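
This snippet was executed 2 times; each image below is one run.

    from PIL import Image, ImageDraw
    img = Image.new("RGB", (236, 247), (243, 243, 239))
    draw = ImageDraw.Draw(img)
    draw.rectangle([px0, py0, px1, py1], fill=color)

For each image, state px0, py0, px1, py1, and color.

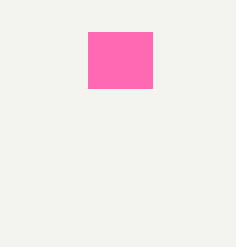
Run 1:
px0 = 88, py0 = 32, px1 = 152, py1 = 88, color = 'hotpink'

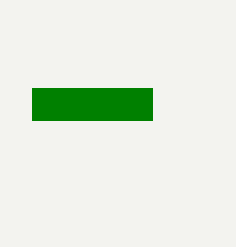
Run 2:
px0 = 32
py0 = 88
px1 = 152
py1 = 120
color = 'green'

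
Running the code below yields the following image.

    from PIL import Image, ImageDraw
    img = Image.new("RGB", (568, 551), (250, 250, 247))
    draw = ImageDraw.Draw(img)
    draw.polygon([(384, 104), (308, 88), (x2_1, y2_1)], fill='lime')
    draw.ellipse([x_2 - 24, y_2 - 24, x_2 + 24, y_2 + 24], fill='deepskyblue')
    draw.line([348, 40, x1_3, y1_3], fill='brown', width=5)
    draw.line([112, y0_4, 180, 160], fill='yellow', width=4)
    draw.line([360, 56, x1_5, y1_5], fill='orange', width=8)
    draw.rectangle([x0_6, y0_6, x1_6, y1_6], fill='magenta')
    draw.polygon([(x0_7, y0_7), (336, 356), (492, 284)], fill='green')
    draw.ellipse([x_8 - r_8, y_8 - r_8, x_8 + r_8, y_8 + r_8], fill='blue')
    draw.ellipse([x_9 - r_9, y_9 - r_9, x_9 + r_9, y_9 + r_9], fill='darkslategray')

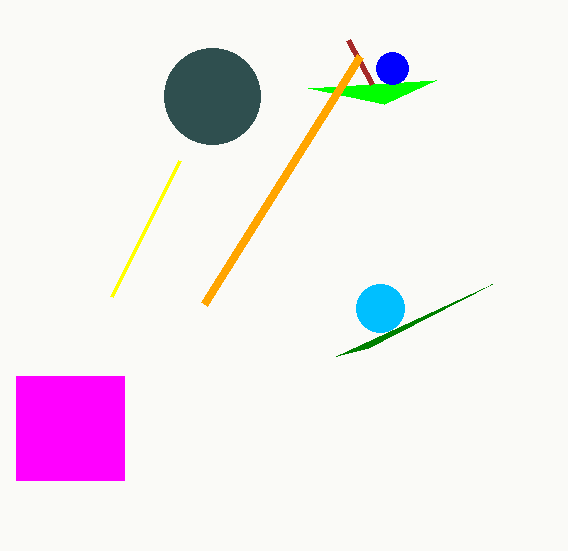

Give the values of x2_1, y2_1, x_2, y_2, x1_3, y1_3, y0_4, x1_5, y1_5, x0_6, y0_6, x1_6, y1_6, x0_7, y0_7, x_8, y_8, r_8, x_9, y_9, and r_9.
x2_1 = 436; y2_1 = 80; x_2 = 380; y_2 = 308; x1_3 = 372; y1_3 = 84; y0_4 = 296; x1_5 = 204; y1_5 = 304; x0_6 = 16; y0_6 = 376; x1_6 = 124; y1_6 = 480; x0_7 = 368; y0_7 = 348; x_8 = 392; y_8 = 68; r_8 = 16; x_9 = 212; y_9 = 96; r_9 = 48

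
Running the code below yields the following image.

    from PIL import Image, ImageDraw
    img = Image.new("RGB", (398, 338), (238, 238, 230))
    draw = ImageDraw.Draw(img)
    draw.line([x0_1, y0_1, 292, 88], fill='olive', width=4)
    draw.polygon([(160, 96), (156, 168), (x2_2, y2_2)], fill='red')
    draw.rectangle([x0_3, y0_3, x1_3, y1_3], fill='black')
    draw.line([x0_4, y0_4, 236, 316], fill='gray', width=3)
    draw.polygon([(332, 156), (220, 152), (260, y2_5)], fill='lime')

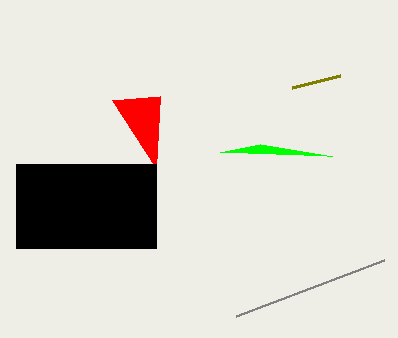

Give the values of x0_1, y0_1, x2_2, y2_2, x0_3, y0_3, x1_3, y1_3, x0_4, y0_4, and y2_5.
x0_1 = 340, y0_1 = 76, x2_2 = 112, y2_2 = 100, x0_3 = 16, y0_3 = 164, x1_3 = 156, y1_3 = 248, x0_4 = 384, y0_4 = 260, y2_5 = 144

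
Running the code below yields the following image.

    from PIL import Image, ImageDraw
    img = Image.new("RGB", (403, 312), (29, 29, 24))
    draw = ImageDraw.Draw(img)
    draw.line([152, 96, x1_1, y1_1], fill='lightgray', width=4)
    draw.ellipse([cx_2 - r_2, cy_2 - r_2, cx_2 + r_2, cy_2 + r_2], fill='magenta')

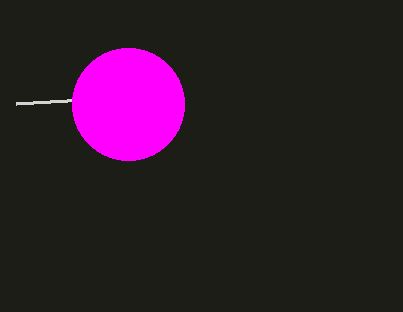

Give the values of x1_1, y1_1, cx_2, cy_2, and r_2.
x1_1 = 16; y1_1 = 104; cx_2 = 128; cy_2 = 104; r_2 = 56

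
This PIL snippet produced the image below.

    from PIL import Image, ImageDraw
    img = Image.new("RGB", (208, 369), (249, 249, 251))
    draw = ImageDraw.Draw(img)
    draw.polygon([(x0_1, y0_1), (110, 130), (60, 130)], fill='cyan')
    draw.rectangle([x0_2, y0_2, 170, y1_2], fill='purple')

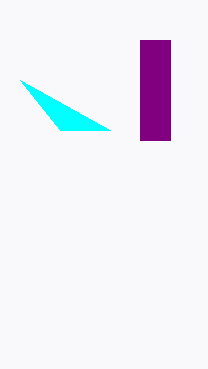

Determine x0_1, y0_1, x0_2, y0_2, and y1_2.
x0_1 = 20, y0_1 = 80, x0_2 = 140, y0_2 = 40, y1_2 = 140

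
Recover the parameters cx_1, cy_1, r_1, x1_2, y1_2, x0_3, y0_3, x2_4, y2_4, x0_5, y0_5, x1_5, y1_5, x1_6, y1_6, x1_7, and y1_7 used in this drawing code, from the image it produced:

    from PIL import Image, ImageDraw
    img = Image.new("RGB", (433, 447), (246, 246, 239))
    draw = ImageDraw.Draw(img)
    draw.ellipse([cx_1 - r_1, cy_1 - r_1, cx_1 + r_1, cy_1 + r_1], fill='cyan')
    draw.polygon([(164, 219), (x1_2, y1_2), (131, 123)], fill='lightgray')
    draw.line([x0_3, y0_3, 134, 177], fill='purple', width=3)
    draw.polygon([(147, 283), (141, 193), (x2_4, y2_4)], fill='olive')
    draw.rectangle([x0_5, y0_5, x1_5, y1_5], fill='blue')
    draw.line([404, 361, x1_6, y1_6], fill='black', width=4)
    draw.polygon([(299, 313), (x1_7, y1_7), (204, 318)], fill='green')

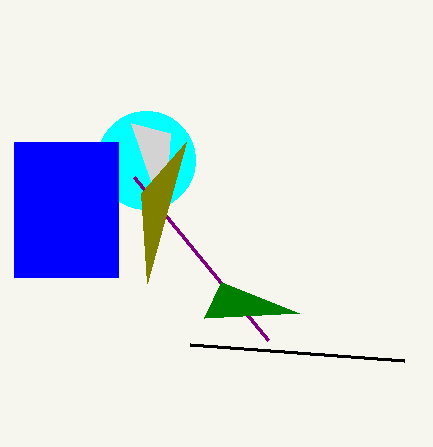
cx_1 = 146, cy_1 = 160, r_1 = 49, x1_2 = 170, y1_2 = 133, x0_3 = 268, y0_3 = 340, x2_4 = 186, y2_4 = 142, x0_5 = 14, y0_5 = 142, x1_5 = 118, y1_5 = 277, x1_6 = 190, y1_6 = 345, x1_7 = 221, y1_7 = 282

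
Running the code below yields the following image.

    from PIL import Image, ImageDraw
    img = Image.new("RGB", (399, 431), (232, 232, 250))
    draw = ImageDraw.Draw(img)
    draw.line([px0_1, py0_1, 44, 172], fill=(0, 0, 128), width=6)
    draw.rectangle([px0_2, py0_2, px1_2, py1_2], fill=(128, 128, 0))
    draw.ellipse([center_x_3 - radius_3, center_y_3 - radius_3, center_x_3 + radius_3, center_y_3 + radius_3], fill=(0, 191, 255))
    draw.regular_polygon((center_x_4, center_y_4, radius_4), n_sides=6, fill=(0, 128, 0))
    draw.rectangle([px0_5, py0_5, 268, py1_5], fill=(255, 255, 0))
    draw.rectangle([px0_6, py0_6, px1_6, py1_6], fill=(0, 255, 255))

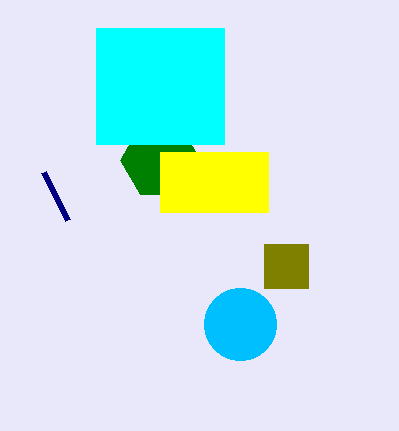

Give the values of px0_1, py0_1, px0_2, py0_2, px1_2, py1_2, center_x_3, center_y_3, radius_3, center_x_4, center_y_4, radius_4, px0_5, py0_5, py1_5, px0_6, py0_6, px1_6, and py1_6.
px0_1 = 68
py0_1 = 220
px0_2 = 264
py0_2 = 244
px1_2 = 308
py1_2 = 288
center_x_3 = 240
center_y_3 = 324
radius_3 = 36
center_x_4 = 160
center_y_4 = 160
radius_4 = 40
px0_5 = 160
py0_5 = 152
py1_5 = 212
px0_6 = 96
py0_6 = 28
px1_6 = 224
py1_6 = 144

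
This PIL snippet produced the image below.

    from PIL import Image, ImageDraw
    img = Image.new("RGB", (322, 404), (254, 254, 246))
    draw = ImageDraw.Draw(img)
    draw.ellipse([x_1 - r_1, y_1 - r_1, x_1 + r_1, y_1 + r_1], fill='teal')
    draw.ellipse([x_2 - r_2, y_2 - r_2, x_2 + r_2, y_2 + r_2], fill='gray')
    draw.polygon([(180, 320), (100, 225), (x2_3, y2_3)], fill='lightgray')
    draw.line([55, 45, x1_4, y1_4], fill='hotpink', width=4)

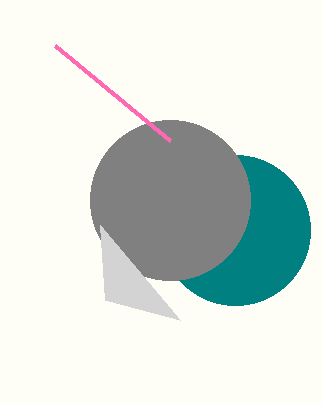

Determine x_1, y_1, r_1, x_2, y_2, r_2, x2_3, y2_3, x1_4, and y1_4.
x_1 = 235, y_1 = 230, r_1 = 75, x_2 = 170, y_2 = 200, r_2 = 80, x2_3 = 105, y2_3 = 300, x1_4 = 170, y1_4 = 140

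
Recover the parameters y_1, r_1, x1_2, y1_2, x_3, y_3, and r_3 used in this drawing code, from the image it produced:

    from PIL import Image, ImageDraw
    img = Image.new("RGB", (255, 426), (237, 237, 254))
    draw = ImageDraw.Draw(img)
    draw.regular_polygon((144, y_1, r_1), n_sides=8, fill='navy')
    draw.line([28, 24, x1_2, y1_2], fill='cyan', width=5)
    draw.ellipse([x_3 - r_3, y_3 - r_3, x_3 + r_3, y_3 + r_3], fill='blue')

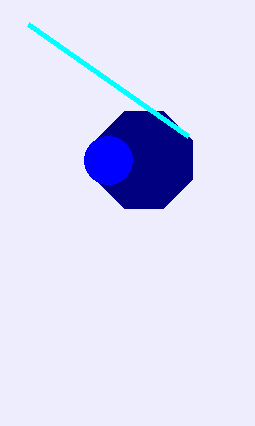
y_1 = 160, r_1 = 52, x1_2 = 188, y1_2 = 136, x_3 = 108, y_3 = 160, r_3 = 24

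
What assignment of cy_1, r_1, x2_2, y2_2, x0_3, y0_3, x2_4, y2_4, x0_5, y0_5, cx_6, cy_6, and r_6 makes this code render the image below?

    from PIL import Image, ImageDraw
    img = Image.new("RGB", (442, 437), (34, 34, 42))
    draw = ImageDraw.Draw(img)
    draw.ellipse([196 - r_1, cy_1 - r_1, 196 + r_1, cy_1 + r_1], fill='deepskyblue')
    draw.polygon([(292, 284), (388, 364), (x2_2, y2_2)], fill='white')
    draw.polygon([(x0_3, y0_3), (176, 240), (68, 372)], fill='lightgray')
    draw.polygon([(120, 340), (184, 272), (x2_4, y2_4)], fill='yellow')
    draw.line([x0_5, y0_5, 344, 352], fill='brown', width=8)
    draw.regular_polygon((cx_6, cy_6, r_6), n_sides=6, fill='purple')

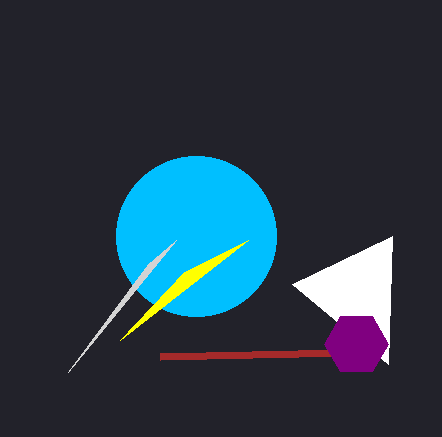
cy_1 = 236, r_1 = 80, x2_2 = 392, y2_2 = 236, x0_3 = 148, y0_3 = 264, x2_4 = 248, y2_4 = 240, x0_5 = 160, y0_5 = 356, cx_6 = 356, cy_6 = 344, r_6 = 32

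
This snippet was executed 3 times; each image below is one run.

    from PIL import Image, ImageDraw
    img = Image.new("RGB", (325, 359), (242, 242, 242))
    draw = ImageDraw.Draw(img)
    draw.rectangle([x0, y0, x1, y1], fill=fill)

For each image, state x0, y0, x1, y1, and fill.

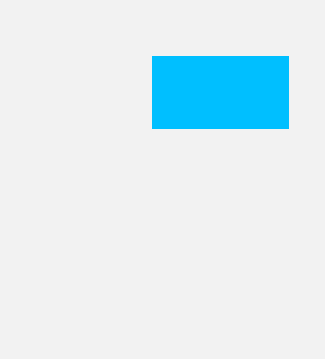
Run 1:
x0 = 152; y0 = 56; x1 = 288; y1 = 128; fill = 'deepskyblue'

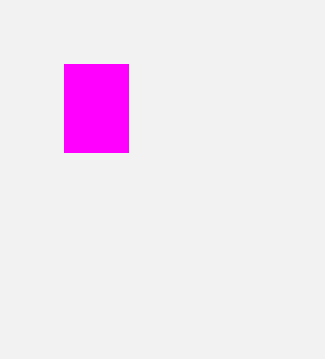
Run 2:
x0 = 64, y0 = 64, x1 = 128, y1 = 152, fill = 'magenta'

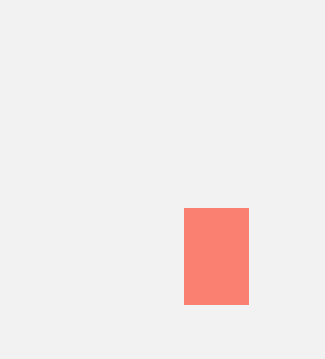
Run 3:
x0 = 184
y0 = 208
x1 = 248
y1 = 304
fill = 'salmon'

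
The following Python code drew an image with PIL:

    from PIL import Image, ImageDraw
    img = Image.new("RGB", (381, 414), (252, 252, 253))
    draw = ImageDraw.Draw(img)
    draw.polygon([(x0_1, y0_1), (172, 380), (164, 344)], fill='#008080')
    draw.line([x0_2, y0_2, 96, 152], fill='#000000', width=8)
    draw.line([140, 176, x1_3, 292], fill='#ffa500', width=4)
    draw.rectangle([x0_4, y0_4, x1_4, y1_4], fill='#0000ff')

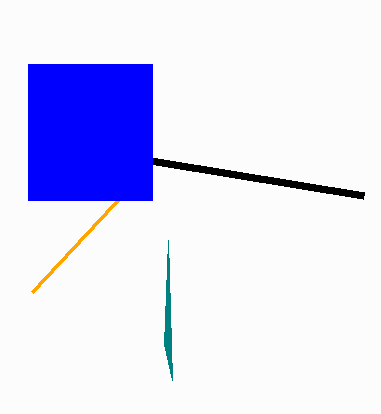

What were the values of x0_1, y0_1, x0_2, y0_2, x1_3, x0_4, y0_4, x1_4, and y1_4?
x0_1 = 168
y0_1 = 240
x0_2 = 364
y0_2 = 196
x1_3 = 32
x0_4 = 28
y0_4 = 64
x1_4 = 152
y1_4 = 200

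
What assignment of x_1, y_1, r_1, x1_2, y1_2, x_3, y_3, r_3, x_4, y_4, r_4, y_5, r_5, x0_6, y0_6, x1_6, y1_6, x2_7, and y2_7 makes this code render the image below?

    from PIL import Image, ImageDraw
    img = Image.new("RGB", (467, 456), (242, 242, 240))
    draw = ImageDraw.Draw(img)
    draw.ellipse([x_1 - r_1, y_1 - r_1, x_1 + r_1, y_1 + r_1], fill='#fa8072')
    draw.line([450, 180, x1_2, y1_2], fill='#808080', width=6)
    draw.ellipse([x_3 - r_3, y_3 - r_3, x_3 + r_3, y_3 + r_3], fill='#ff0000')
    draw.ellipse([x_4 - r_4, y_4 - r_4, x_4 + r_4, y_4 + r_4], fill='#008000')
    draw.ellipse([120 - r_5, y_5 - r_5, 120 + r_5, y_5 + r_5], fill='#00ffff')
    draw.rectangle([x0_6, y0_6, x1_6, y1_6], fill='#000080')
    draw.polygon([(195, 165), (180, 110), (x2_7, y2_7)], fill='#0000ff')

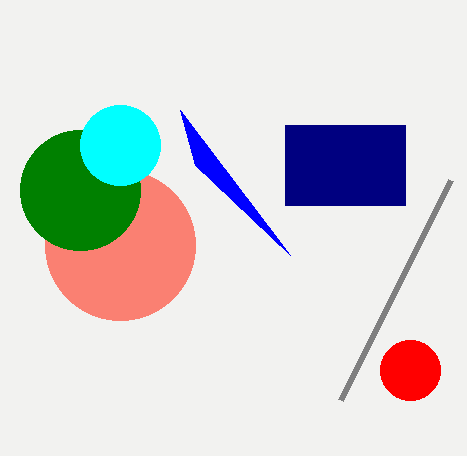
x_1 = 120, y_1 = 245, r_1 = 75, x1_2 = 340, y1_2 = 400, x_3 = 410, y_3 = 370, r_3 = 30, x_4 = 80, y_4 = 190, r_4 = 60, y_5 = 145, r_5 = 40, x0_6 = 285, y0_6 = 125, x1_6 = 405, y1_6 = 205, x2_7 = 290, y2_7 = 255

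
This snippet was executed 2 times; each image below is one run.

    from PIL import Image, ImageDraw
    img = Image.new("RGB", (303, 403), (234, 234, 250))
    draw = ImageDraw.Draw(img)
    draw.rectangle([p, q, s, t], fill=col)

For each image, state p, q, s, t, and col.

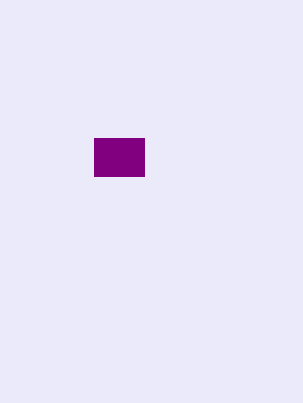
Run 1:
p = 94, q = 138, s = 144, t = 176, col = 'purple'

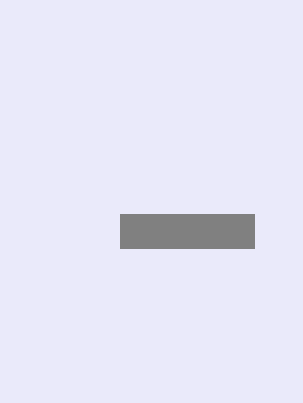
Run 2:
p = 120
q = 214
s = 254
t = 248
col = 'gray'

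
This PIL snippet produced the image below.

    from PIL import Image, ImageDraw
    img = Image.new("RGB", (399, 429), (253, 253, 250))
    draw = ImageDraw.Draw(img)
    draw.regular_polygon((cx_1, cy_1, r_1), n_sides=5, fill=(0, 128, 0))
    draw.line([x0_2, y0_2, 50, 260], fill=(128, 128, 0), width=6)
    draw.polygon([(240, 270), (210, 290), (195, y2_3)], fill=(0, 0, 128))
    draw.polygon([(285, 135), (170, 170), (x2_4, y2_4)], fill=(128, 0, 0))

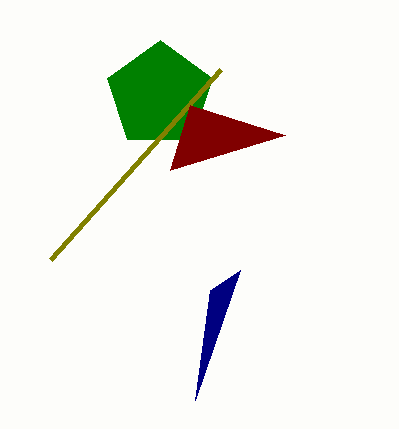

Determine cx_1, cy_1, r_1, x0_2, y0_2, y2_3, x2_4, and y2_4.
cx_1 = 160, cy_1 = 95, r_1 = 55, x0_2 = 220, y0_2 = 70, y2_3 = 400, x2_4 = 190, y2_4 = 105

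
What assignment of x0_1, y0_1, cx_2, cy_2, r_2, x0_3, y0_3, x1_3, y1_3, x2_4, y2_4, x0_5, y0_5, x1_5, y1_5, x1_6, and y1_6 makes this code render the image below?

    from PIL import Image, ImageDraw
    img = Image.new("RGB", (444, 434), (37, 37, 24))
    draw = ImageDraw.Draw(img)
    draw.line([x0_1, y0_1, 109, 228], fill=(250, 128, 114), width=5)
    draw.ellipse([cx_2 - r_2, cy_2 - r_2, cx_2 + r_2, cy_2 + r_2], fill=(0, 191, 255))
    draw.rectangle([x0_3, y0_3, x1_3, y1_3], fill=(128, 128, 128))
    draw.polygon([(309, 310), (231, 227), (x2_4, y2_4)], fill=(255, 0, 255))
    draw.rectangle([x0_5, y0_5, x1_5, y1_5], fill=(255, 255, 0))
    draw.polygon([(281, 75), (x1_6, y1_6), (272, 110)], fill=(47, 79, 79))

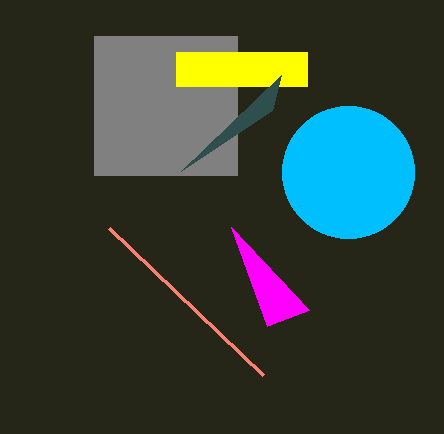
x0_1 = 263; y0_1 = 375; cx_2 = 348; cy_2 = 172; r_2 = 66; x0_3 = 94; y0_3 = 36; x1_3 = 237; y1_3 = 175; x2_4 = 267; y2_4 = 326; x0_5 = 176; y0_5 = 52; x1_5 = 307; y1_5 = 86; x1_6 = 181; y1_6 = 171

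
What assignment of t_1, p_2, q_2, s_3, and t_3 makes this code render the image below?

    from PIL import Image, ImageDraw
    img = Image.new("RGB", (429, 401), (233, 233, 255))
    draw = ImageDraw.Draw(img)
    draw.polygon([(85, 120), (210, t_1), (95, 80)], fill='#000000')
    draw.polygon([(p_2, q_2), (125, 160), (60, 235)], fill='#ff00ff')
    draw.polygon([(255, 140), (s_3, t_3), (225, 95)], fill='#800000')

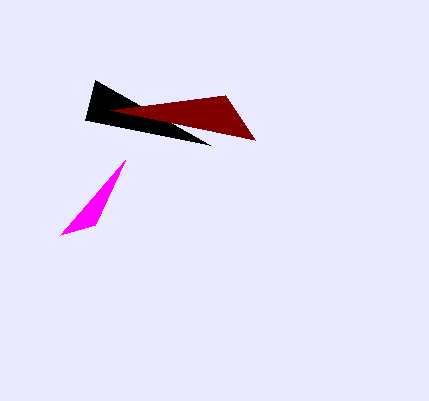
t_1 = 145; p_2 = 95; q_2 = 225; s_3 = 110; t_3 = 110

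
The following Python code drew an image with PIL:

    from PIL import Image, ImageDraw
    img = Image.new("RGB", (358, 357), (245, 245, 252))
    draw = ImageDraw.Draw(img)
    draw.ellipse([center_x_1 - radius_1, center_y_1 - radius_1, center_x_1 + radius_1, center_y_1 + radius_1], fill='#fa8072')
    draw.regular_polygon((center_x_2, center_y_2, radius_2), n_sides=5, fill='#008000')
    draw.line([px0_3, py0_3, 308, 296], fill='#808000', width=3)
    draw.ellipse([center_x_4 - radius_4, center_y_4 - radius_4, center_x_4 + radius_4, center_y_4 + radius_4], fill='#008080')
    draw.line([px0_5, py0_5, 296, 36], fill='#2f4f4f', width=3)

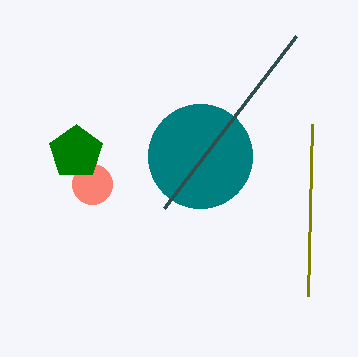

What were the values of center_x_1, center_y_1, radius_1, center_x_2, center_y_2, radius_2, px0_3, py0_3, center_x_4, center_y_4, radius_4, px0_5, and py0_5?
center_x_1 = 92; center_y_1 = 184; radius_1 = 20; center_x_2 = 76; center_y_2 = 152; radius_2 = 28; px0_3 = 312; py0_3 = 124; center_x_4 = 200; center_y_4 = 156; radius_4 = 52; px0_5 = 164; py0_5 = 208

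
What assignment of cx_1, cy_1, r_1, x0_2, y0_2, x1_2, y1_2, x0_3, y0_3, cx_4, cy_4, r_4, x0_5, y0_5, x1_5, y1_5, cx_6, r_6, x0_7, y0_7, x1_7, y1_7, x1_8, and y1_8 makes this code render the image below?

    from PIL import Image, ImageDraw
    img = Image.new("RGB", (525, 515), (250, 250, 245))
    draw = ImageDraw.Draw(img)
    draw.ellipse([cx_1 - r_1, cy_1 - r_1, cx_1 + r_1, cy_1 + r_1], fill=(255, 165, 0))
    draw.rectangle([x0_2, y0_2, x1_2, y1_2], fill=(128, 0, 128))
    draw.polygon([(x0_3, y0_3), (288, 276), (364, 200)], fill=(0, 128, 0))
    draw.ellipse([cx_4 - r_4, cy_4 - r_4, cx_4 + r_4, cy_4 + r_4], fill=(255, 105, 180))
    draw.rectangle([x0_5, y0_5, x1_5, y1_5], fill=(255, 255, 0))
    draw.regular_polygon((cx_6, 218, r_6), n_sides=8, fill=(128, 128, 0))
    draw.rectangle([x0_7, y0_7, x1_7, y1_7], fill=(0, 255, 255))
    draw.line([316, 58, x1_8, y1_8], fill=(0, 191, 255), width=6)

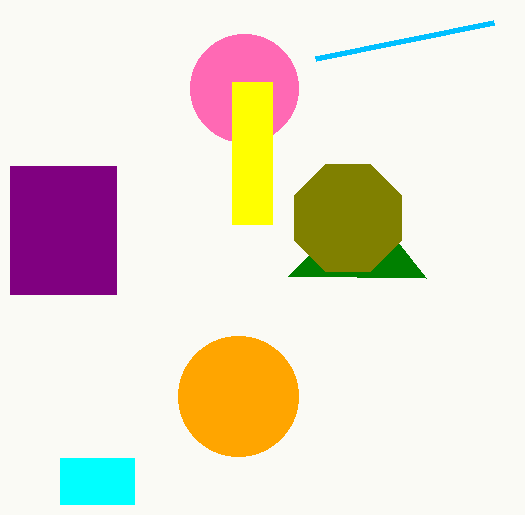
cx_1 = 238; cy_1 = 396; r_1 = 60; x0_2 = 10; y0_2 = 166; x1_2 = 116; y1_2 = 294; x0_3 = 426; y0_3 = 278; cx_4 = 244; cy_4 = 88; r_4 = 54; x0_5 = 232; y0_5 = 82; x1_5 = 272; y1_5 = 224; cx_6 = 348; r_6 = 58; x0_7 = 60; y0_7 = 458; x1_7 = 134; y1_7 = 504; x1_8 = 494; y1_8 = 22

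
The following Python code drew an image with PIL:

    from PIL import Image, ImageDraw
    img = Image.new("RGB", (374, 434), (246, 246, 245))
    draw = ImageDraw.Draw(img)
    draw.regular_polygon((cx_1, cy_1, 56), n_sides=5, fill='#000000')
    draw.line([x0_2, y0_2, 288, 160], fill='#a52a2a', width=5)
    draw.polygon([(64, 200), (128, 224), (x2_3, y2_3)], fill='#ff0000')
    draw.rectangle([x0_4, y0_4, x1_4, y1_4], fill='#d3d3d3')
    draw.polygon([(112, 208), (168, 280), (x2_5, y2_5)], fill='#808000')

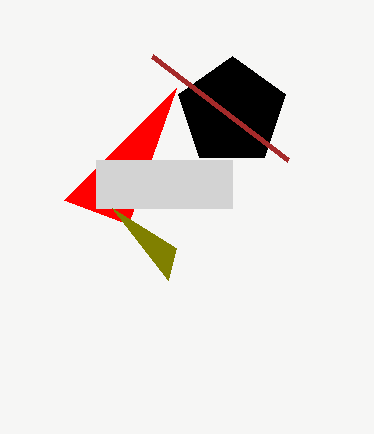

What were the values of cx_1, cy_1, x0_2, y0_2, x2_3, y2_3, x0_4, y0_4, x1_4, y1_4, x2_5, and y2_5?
cx_1 = 232, cy_1 = 112, x0_2 = 152, y0_2 = 56, x2_3 = 176, y2_3 = 88, x0_4 = 96, y0_4 = 160, x1_4 = 232, y1_4 = 208, x2_5 = 176, y2_5 = 248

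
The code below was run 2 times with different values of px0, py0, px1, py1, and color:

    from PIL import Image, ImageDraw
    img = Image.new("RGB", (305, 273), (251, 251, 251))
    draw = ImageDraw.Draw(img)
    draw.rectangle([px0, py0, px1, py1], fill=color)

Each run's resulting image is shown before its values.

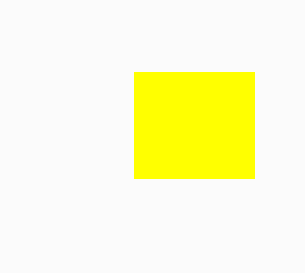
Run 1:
px0 = 134; py0 = 72; px1 = 254; py1 = 178; color = 'yellow'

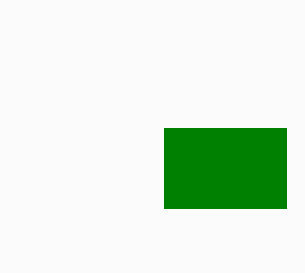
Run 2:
px0 = 164, py0 = 128, px1 = 286, py1 = 208, color = 'green'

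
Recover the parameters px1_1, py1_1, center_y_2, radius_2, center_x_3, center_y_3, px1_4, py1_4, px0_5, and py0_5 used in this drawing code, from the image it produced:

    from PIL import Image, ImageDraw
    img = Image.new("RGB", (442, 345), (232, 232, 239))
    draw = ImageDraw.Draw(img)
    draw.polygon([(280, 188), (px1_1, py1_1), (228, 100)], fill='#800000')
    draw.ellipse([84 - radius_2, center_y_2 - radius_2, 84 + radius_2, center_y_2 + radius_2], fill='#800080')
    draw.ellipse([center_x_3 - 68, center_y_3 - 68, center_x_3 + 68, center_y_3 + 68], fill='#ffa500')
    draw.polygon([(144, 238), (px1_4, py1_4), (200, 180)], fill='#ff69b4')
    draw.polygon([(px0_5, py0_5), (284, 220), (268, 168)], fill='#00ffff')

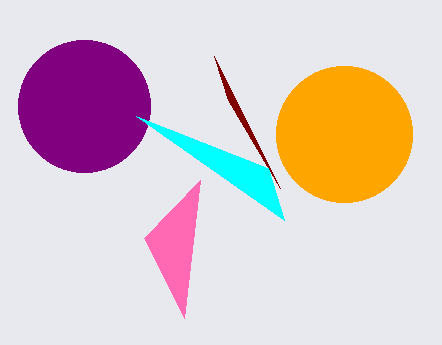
px1_1 = 214, py1_1 = 56, center_y_2 = 106, radius_2 = 66, center_x_3 = 344, center_y_3 = 134, px1_4 = 184, py1_4 = 318, px0_5 = 136, py0_5 = 116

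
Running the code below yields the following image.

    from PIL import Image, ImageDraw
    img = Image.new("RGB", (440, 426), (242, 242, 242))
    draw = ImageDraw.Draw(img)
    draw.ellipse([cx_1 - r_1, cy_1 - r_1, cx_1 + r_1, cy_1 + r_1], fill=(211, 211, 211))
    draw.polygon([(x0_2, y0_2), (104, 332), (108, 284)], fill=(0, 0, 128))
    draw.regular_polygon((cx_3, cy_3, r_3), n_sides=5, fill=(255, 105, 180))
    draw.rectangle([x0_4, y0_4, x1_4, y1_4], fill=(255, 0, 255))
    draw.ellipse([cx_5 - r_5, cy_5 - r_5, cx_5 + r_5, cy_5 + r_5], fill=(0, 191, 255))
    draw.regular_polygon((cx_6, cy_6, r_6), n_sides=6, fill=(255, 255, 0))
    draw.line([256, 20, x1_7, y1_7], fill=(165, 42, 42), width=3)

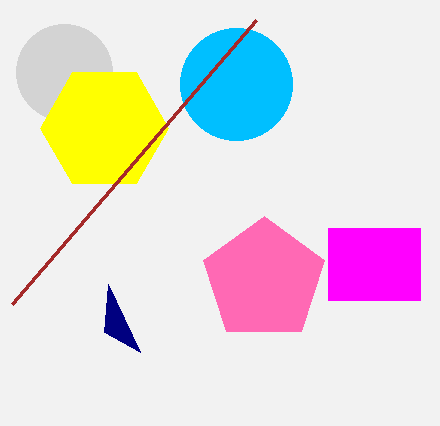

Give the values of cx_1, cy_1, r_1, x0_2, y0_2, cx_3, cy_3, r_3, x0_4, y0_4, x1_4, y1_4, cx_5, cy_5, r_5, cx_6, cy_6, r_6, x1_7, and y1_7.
cx_1 = 64
cy_1 = 72
r_1 = 48
x0_2 = 140
y0_2 = 352
cx_3 = 264
cy_3 = 280
r_3 = 64
x0_4 = 328
y0_4 = 228
x1_4 = 420
y1_4 = 300
cx_5 = 236
cy_5 = 84
r_5 = 56
cx_6 = 104
cy_6 = 128
r_6 = 64
x1_7 = 12
y1_7 = 304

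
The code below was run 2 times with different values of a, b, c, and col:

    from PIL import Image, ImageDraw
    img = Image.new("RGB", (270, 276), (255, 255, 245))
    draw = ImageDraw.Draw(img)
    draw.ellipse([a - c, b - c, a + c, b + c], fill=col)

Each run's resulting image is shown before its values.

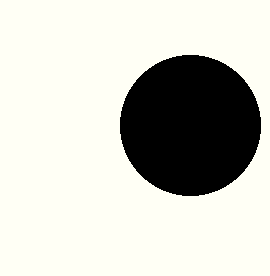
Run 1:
a = 190; b = 125; c = 70; col = 'black'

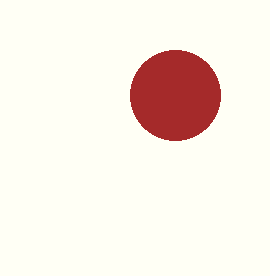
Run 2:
a = 175
b = 95
c = 45
col = 'brown'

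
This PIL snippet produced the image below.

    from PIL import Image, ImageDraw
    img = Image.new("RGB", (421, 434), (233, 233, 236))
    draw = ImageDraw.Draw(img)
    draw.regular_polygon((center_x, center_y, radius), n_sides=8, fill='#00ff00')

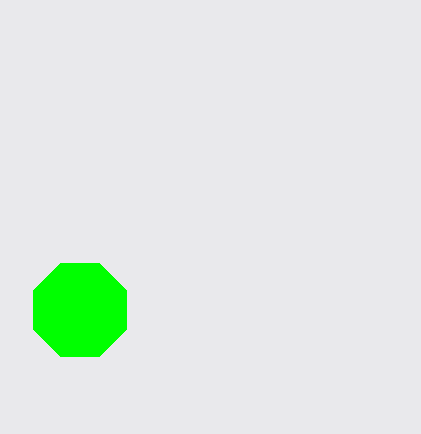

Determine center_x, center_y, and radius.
center_x = 80; center_y = 310; radius = 50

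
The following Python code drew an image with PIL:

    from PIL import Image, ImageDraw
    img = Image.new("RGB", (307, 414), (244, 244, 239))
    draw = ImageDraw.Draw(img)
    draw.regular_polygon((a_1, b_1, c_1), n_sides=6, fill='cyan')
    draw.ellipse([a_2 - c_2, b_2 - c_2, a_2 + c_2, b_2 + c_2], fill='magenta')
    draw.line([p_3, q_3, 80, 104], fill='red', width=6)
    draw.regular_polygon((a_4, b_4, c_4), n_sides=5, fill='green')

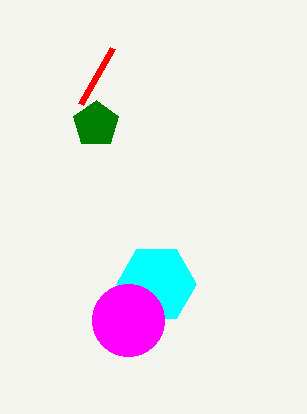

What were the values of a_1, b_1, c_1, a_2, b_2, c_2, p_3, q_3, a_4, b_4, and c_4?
a_1 = 156
b_1 = 284
c_1 = 40
a_2 = 128
b_2 = 320
c_2 = 36
p_3 = 112
q_3 = 48
a_4 = 96
b_4 = 124
c_4 = 24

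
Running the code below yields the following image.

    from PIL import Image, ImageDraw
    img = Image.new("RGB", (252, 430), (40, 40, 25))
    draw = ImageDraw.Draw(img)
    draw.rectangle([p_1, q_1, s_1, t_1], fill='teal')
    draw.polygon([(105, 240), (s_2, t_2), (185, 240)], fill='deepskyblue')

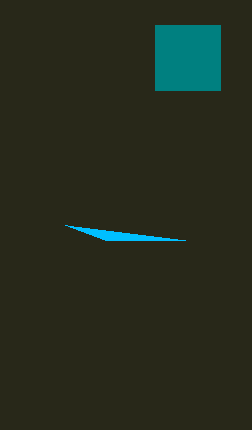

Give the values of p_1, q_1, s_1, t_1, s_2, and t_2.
p_1 = 155; q_1 = 25; s_1 = 220; t_1 = 90; s_2 = 65; t_2 = 225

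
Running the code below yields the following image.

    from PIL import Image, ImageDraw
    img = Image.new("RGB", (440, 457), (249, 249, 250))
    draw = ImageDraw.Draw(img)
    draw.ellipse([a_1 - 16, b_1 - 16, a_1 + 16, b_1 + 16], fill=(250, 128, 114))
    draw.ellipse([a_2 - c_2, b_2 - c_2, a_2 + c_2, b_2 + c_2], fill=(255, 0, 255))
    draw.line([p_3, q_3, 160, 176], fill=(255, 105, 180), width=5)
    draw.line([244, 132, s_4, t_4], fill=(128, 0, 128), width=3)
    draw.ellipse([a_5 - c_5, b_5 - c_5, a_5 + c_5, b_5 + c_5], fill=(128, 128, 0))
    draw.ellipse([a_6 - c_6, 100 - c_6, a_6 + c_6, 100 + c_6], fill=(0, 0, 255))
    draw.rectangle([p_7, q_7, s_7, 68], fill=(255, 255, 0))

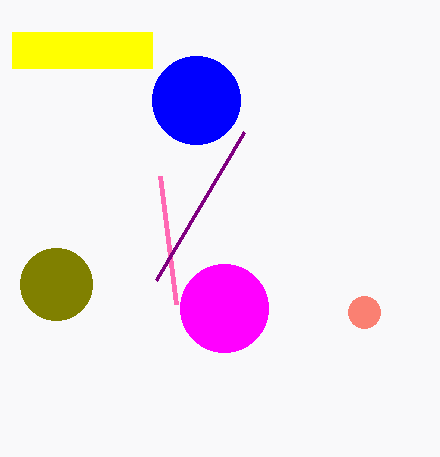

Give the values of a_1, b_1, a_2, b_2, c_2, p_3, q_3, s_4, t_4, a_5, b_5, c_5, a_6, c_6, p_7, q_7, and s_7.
a_1 = 364; b_1 = 312; a_2 = 224; b_2 = 308; c_2 = 44; p_3 = 176; q_3 = 304; s_4 = 156; t_4 = 280; a_5 = 56; b_5 = 284; c_5 = 36; a_6 = 196; c_6 = 44; p_7 = 12; q_7 = 32; s_7 = 152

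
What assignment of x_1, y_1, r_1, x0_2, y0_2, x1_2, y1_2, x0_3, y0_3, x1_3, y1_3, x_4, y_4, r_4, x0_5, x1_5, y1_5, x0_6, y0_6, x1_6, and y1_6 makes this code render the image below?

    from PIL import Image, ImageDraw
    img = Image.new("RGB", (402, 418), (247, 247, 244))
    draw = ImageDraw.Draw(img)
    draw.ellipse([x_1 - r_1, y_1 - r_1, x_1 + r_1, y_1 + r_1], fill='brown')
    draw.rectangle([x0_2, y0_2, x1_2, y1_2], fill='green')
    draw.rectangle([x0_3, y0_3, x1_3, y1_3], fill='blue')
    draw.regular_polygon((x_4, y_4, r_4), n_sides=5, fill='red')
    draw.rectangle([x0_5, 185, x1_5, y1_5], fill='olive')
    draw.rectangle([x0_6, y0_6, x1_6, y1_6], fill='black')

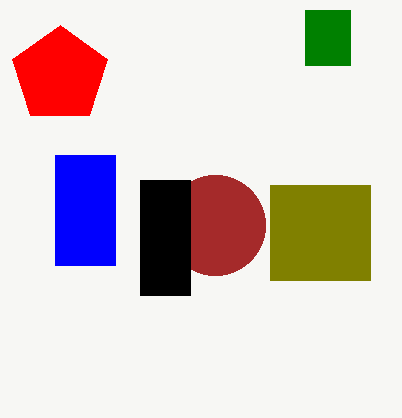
x_1 = 215; y_1 = 225; r_1 = 50; x0_2 = 305; y0_2 = 10; x1_2 = 350; y1_2 = 65; x0_3 = 55; y0_3 = 155; x1_3 = 115; y1_3 = 265; x_4 = 60; y_4 = 75; r_4 = 50; x0_5 = 270; x1_5 = 370; y1_5 = 280; x0_6 = 140; y0_6 = 180; x1_6 = 190; y1_6 = 295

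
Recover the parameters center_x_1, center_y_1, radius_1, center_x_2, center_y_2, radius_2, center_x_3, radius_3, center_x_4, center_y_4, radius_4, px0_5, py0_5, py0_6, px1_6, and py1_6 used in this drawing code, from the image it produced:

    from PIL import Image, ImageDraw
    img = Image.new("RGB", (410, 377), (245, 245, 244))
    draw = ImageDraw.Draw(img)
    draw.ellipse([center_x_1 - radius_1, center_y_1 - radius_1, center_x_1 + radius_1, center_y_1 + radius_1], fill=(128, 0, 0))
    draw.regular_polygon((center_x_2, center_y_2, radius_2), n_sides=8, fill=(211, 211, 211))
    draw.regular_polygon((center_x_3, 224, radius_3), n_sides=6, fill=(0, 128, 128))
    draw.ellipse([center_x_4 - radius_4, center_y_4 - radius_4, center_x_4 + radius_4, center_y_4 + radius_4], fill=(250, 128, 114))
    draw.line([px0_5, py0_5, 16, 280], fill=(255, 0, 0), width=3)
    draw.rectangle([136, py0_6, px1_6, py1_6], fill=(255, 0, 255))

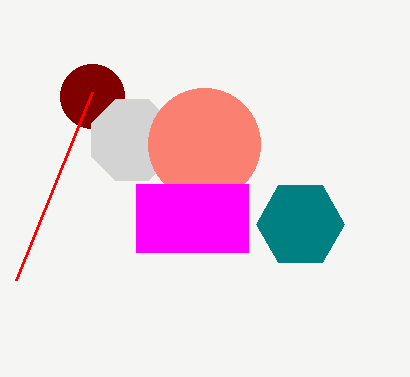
center_x_1 = 92, center_y_1 = 96, radius_1 = 32, center_x_2 = 132, center_y_2 = 140, radius_2 = 44, center_x_3 = 300, radius_3 = 44, center_x_4 = 204, center_y_4 = 144, radius_4 = 56, px0_5 = 92, py0_5 = 92, py0_6 = 184, px1_6 = 248, py1_6 = 252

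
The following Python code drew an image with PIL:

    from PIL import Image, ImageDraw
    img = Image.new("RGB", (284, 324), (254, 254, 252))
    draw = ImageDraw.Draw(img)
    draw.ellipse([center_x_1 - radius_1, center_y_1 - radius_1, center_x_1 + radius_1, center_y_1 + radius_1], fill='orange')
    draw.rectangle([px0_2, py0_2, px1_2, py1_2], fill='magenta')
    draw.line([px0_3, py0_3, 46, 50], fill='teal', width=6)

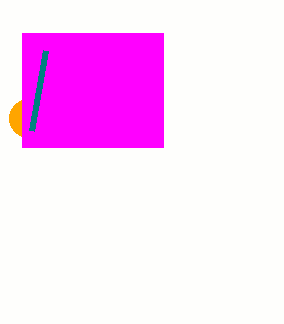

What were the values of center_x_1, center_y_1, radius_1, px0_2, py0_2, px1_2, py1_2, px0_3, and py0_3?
center_x_1 = 28; center_y_1 = 118; radius_1 = 19; px0_2 = 22; py0_2 = 33; px1_2 = 163; py1_2 = 147; px0_3 = 32; py0_3 = 130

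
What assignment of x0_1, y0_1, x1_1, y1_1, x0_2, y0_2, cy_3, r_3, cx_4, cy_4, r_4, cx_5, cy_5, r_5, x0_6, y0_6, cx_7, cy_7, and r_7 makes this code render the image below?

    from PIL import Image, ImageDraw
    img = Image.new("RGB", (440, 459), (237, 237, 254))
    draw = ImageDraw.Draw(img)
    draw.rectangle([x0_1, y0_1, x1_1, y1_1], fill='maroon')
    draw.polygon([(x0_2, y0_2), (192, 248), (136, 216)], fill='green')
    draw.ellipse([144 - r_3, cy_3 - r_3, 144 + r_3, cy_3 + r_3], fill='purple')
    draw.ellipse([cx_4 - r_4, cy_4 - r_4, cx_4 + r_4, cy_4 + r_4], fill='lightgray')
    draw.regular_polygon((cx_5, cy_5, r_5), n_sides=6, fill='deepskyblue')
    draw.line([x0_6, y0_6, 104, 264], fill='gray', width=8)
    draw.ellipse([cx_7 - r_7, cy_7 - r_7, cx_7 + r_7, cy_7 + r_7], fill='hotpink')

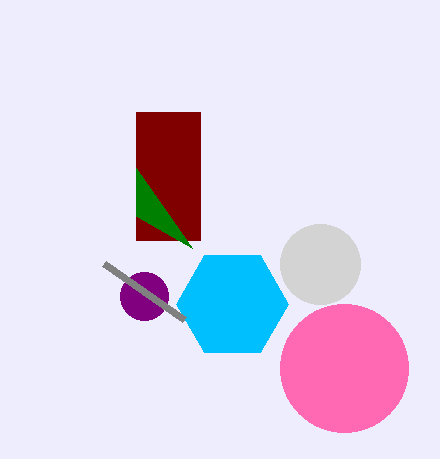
x0_1 = 136; y0_1 = 112; x1_1 = 200; y1_1 = 240; x0_2 = 136; y0_2 = 168; cy_3 = 296; r_3 = 24; cx_4 = 320; cy_4 = 264; r_4 = 40; cx_5 = 232; cy_5 = 304; r_5 = 56; x0_6 = 184; y0_6 = 320; cx_7 = 344; cy_7 = 368; r_7 = 64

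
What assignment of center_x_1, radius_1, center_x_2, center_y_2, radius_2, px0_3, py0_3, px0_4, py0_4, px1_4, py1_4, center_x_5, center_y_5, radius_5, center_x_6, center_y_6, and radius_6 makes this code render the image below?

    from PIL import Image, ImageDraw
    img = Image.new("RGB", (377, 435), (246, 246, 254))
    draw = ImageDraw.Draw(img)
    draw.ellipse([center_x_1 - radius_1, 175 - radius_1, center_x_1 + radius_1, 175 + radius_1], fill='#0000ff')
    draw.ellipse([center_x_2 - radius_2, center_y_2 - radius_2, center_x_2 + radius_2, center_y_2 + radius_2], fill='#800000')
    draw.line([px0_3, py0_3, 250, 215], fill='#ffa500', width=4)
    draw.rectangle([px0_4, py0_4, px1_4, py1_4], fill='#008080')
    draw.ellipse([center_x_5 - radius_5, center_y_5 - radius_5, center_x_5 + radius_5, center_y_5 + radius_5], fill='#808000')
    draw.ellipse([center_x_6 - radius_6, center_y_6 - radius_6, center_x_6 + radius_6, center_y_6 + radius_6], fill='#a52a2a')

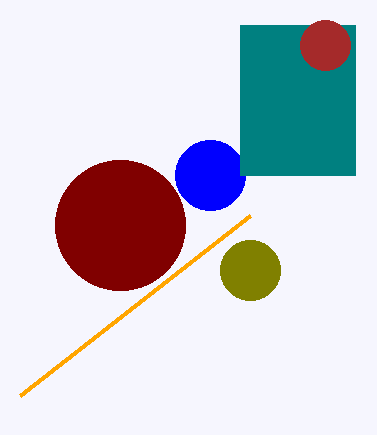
center_x_1 = 210, radius_1 = 35, center_x_2 = 120, center_y_2 = 225, radius_2 = 65, px0_3 = 20, py0_3 = 395, px0_4 = 240, py0_4 = 25, px1_4 = 355, py1_4 = 175, center_x_5 = 250, center_y_5 = 270, radius_5 = 30, center_x_6 = 325, center_y_6 = 45, radius_6 = 25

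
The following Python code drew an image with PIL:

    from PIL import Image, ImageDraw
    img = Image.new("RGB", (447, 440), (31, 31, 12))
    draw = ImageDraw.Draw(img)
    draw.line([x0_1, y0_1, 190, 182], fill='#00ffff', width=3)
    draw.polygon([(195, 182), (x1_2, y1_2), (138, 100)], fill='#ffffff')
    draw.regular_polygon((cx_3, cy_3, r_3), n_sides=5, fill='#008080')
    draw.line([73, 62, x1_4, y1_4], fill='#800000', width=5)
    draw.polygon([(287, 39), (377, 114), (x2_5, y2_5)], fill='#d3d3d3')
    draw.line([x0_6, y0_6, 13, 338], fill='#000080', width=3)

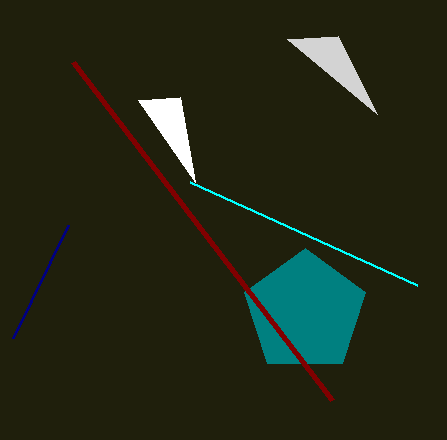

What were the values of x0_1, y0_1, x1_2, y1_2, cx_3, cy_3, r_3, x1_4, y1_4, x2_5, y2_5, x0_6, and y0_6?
x0_1 = 417; y0_1 = 285; x1_2 = 180; y1_2 = 97; cx_3 = 305; cy_3 = 312; r_3 = 64; x1_4 = 332; y1_4 = 400; x2_5 = 338; y2_5 = 36; x0_6 = 68; y0_6 = 225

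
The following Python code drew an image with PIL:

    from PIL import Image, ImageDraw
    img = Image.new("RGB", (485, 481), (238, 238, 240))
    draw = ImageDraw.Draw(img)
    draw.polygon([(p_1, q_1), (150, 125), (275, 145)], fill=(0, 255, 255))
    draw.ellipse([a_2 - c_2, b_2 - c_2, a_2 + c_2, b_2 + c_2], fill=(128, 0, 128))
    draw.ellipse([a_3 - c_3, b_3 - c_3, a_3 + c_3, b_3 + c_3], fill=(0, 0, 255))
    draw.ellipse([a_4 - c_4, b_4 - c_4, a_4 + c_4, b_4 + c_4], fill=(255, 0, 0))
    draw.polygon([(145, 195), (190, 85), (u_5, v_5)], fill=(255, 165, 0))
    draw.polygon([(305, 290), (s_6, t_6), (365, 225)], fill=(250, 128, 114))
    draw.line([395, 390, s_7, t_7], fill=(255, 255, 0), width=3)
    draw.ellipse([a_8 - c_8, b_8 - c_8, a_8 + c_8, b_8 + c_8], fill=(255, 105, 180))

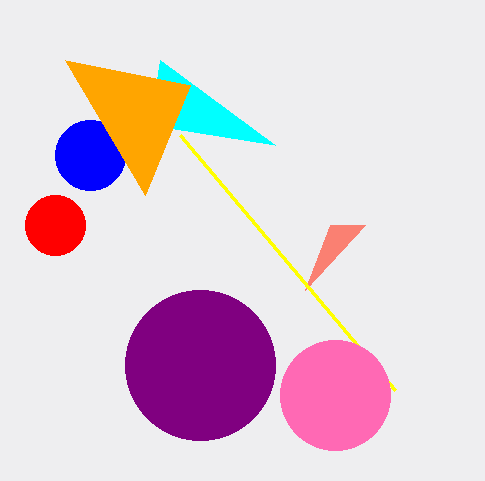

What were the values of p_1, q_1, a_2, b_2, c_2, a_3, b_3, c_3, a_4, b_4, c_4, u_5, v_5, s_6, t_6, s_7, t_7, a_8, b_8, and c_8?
p_1 = 160; q_1 = 60; a_2 = 200; b_2 = 365; c_2 = 75; a_3 = 90; b_3 = 155; c_3 = 35; a_4 = 55; b_4 = 225; c_4 = 30; u_5 = 65; v_5 = 60; s_6 = 330; t_6 = 225; s_7 = 180; t_7 = 135; a_8 = 335; b_8 = 395; c_8 = 55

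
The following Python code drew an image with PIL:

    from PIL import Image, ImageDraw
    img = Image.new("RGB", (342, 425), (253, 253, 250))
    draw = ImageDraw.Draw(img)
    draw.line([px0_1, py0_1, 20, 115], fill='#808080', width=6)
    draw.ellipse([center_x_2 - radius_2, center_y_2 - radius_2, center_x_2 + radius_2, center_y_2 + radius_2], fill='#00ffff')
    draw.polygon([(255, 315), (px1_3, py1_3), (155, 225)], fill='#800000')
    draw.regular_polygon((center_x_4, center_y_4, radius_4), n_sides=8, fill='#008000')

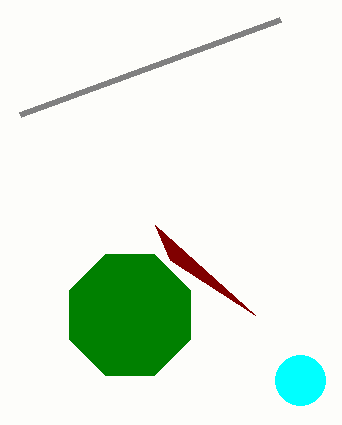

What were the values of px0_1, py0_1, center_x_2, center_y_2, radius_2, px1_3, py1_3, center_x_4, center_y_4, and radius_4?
px0_1 = 280
py0_1 = 20
center_x_2 = 300
center_y_2 = 380
radius_2 = 25
px1_3 = 170
py1_3 = 260
center_x_4 = 130
center_y_4 = 315
radius_4 = 65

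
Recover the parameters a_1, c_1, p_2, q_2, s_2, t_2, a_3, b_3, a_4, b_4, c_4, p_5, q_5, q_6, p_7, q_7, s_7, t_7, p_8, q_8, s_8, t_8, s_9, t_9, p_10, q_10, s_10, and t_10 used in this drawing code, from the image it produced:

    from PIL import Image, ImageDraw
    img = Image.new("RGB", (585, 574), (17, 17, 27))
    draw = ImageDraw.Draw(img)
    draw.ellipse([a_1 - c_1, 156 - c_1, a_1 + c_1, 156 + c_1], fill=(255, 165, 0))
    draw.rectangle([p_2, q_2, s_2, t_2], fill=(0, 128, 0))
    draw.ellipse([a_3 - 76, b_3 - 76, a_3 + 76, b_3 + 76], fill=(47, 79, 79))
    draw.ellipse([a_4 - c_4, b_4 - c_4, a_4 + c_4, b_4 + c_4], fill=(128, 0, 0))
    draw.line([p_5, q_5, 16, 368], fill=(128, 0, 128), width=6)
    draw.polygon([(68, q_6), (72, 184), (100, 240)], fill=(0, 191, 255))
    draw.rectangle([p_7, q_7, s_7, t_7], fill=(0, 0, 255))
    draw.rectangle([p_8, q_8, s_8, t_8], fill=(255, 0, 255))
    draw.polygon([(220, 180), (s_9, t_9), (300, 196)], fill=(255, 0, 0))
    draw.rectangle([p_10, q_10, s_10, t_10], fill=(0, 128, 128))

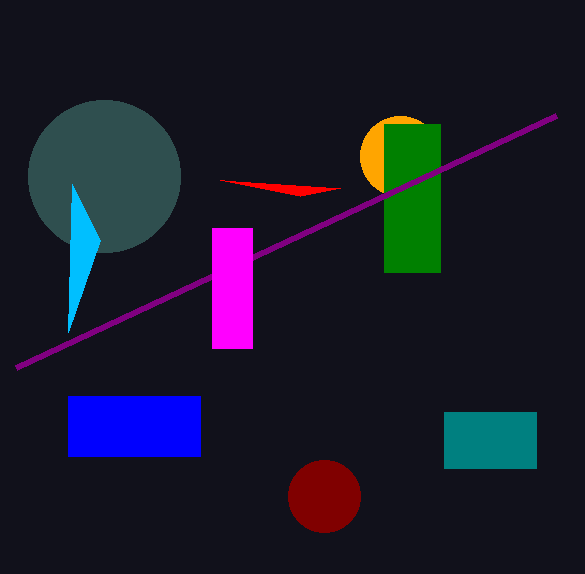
a_1 = 400
c_1 = 40
p_2 = 384
q_2 = 124
s_2 = 440
t_2 = 272
a_3 = 104
b_3 = 176
a_4 = 324
b_4 = 496
c_4 = 36
p_5 = 556
q_5 = 116
q_6 = 332
p_7 = 68
q_7 = 396
s_7 = 200
t_7 = 456
p_8 = 212
q_8 = 228
s_8 = 252
t_8 = 348
s_9 = 340
t_9 = 188
p_10 = 444
q_10 = 412
s_10 = 536
t_10 = 468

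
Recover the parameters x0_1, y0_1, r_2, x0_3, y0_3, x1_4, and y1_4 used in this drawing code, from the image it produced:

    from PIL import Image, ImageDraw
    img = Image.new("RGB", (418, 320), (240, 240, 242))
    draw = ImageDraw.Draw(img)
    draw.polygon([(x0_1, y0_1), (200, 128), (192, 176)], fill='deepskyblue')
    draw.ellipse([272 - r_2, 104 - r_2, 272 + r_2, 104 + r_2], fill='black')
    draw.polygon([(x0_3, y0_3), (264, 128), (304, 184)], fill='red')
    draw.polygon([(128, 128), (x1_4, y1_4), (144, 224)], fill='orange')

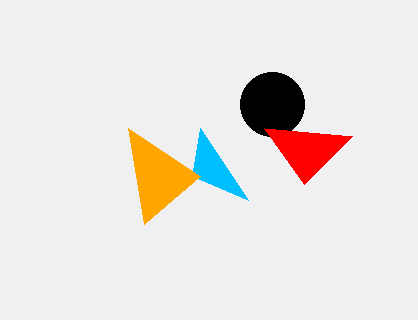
x0_1 = 248
y0_1 = 200
r_2 = 32
x0_3 = 352
y0_3 = 136
x1_4 = 200
y1_4 = 176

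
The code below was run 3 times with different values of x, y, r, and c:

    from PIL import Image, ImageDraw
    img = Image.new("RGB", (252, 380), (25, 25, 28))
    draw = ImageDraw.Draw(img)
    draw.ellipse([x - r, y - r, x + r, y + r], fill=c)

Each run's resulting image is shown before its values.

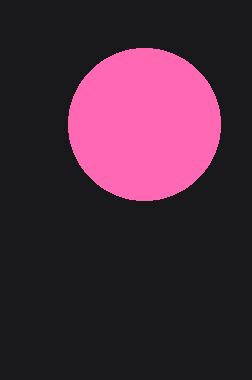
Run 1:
x = 144; y = 124; r = 76; c = 'hotpink'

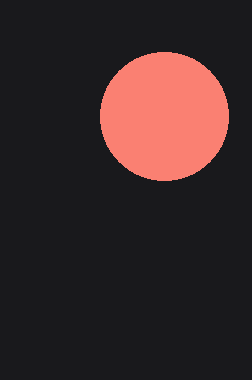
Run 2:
x = 164, y = 116, r = 64, c = 'salmon'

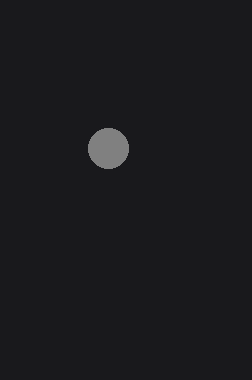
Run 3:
x = 108, y = 148, r = 20, c = 'gray'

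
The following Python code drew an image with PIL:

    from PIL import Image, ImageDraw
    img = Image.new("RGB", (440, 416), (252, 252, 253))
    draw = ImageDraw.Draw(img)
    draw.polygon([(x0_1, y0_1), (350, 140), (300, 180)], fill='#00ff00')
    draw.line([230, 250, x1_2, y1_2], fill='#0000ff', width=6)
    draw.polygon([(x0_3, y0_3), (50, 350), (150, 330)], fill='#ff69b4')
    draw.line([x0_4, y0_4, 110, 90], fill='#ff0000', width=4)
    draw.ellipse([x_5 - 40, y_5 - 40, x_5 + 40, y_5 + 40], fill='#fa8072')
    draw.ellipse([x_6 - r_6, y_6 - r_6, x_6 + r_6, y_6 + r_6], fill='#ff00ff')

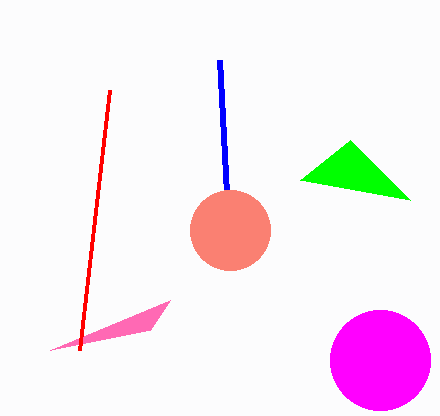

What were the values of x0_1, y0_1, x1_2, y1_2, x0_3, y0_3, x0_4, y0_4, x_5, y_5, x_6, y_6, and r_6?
x0_1 = 410; y0_1 = 200; x1_2 = 220; y1_2 = 60; x0_3 = 170; y0_3 = 300; x0_4 = 80; y0_4 = 350; x_5 = 230; y_5 = 230; x_6 = 380; y_6 = 360; r_6 = 50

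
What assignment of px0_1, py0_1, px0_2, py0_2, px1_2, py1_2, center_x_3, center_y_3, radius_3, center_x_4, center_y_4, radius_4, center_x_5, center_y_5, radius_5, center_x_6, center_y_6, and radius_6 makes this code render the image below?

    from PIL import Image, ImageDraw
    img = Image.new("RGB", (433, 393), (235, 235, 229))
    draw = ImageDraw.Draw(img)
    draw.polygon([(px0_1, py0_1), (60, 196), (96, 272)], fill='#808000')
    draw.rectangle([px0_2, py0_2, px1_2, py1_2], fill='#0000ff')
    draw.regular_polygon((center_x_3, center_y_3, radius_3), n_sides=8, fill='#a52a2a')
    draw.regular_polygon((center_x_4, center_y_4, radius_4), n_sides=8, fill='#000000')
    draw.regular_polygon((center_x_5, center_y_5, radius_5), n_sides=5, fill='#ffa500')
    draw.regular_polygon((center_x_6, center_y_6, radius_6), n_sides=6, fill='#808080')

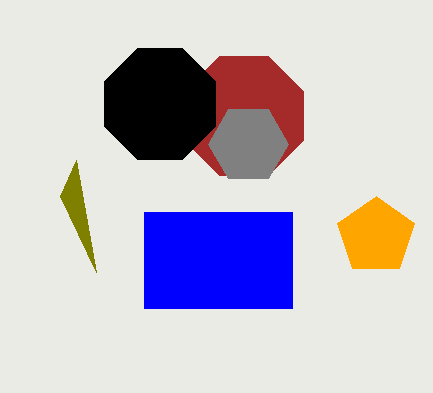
px0_1 = 76; py0_1 = 160; px0_2 = 144; py0_2 = 212; px1_2 = 292; py1_2 = 308; center_x_3 = 244; center_y_3 = 116; radius_3 = 64; center_x_4 = 160; center_y_4 = 104; radius_4 = 60; center_x_5 = 376; center_y_5 = 236; radius_5 = 40; center_x_6 = 248; center_y_6 = 144; radius_6 = 40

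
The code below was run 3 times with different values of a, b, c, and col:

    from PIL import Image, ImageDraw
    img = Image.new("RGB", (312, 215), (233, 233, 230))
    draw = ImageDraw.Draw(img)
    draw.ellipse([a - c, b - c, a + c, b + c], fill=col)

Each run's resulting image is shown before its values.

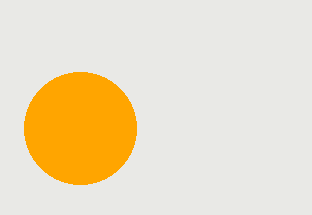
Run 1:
a = 80; b = 128; c = 56; col = 'orange'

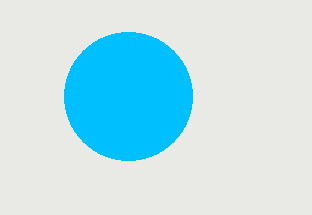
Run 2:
a = 128, b = 96, c = 64, col = 'deepskyblue'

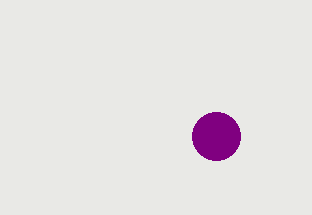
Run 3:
a = 216; b = 136; c = 24; col = 'purple'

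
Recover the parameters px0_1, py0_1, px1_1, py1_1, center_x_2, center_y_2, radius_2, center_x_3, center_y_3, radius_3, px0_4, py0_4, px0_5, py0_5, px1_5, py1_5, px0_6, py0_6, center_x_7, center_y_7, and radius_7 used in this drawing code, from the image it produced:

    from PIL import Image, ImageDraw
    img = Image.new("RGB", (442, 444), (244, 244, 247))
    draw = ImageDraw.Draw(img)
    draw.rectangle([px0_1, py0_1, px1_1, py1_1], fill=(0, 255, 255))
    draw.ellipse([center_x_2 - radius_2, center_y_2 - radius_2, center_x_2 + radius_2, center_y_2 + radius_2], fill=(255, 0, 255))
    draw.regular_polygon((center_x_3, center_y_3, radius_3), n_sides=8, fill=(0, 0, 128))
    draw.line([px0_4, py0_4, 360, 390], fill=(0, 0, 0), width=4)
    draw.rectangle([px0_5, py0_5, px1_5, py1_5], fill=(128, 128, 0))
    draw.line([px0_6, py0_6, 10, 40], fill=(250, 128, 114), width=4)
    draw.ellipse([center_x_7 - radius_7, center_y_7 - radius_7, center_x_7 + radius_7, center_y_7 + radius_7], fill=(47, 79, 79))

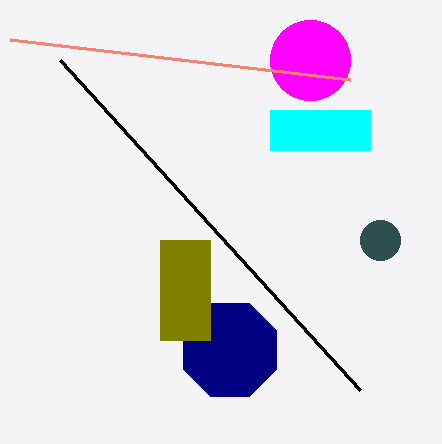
px0_1 = 270
py0_1 = 110
px1_1 = 370
py1_1 = 150
center_x_2 = 310
center_y_2 = 60
radius_2 = 40
center_x_3 = 230
center_y_3 = 350
radius_3 = 50
px0_4 = 60
py0_4 = 60
px0_5 = 160
py0_5 = 240
px1_5 = 210
py1_5 = 340
px0_6 = 350
py0_6 = 80
center_x_7 = 380
center_y_7 = 240
radius_7 = 20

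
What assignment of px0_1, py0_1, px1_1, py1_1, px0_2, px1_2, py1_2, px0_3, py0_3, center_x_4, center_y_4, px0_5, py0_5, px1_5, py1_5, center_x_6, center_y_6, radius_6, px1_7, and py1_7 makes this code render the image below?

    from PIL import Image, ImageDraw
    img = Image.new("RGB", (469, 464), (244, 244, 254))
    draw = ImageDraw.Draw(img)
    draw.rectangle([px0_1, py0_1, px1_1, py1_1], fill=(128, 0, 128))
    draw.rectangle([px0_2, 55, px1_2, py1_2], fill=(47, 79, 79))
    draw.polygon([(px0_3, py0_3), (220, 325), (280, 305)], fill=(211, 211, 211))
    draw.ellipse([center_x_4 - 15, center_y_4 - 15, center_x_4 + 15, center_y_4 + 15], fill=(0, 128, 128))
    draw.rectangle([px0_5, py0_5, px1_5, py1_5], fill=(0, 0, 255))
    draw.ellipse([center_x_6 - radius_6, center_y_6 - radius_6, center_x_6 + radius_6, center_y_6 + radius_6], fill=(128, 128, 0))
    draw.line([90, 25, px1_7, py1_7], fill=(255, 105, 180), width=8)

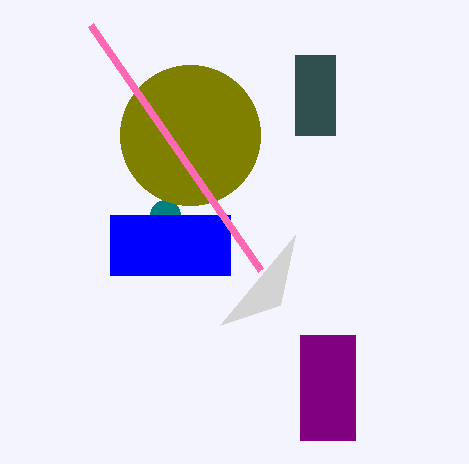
px0_1 = 300, py0_1 = 335, px1_1 = 355, py1_1 = 440, px0_2 = 295, px1_2 = 335, py1_2 = 135, px0_3 = 295, py0_3 = 235, center_x_4 = 165, center_y_4 = 215, px0_5 = 110, py0_5 = 215, px1_5 = 230, py1_5 = 275, center_x_6 = 190, center_y_6 = 135, radius_6 = 70, px1_7 = 260, py1_7 = 270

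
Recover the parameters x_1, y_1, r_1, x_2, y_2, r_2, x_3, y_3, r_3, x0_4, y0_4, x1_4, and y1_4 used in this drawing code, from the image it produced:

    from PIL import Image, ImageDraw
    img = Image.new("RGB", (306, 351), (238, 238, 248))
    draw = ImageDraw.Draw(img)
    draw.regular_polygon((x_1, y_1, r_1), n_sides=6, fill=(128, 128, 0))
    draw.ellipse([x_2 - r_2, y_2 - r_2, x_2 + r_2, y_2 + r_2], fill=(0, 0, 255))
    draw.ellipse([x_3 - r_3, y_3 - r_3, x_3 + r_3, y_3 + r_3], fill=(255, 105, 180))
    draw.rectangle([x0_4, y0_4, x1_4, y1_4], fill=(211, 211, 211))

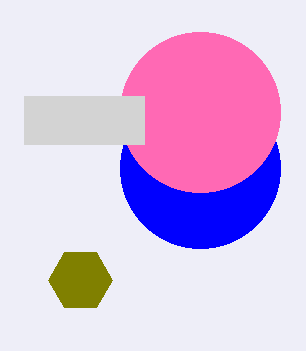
x_1 = 80; y_1 = 280; r_1 = 32; x_2 = 200; y_2 = 168; r_2 = 80; x_3 = 200; y_3 = 112; r_3 = 80; x0_4 = 24; y0_4 = 96; x1_4 = 144; y1_4 = 144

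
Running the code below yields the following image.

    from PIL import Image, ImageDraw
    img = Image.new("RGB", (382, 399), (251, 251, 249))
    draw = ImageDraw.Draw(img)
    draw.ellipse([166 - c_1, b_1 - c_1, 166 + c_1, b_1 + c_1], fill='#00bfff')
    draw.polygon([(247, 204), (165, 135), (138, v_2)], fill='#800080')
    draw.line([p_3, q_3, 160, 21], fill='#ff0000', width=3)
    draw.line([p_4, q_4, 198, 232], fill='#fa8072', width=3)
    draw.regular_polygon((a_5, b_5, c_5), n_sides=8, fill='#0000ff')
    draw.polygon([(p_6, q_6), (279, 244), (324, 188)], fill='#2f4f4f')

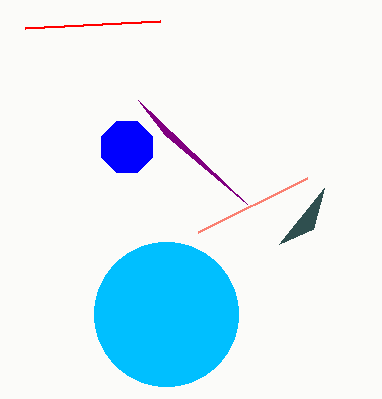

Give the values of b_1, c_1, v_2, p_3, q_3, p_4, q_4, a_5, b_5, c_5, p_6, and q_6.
b_1 = 314, c_1 = 72, v_2 = 100, p_3 = 25, q_3 = 28, p_4 = 307, q_4 = 178, a_5 = 127, b_5 = 147, c_5 = 28, p_6 = 313, q_6 = 229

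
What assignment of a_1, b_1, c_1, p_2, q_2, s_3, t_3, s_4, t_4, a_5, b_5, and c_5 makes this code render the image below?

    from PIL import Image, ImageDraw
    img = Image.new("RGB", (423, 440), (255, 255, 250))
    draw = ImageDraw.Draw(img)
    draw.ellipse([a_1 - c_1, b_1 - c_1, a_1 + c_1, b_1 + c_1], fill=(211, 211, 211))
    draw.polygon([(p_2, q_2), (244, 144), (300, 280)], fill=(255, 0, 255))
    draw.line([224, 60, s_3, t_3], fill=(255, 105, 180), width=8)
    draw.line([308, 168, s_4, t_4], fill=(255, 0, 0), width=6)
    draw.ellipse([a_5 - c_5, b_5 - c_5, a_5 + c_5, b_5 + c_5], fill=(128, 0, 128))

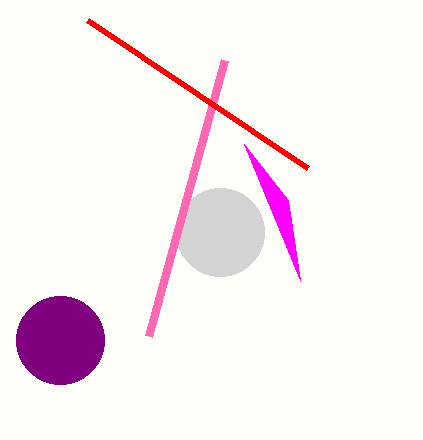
a_1 = 220
b_1 = 232
c_1 = 44
p_2 = 288
q_2 = 200
s_3 = 148
t_3 = 336
s_4 = 88
t_4 = 20
a_5 = 60
b_5 = 340
c_5 = 44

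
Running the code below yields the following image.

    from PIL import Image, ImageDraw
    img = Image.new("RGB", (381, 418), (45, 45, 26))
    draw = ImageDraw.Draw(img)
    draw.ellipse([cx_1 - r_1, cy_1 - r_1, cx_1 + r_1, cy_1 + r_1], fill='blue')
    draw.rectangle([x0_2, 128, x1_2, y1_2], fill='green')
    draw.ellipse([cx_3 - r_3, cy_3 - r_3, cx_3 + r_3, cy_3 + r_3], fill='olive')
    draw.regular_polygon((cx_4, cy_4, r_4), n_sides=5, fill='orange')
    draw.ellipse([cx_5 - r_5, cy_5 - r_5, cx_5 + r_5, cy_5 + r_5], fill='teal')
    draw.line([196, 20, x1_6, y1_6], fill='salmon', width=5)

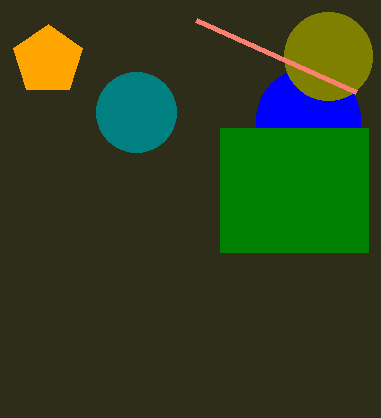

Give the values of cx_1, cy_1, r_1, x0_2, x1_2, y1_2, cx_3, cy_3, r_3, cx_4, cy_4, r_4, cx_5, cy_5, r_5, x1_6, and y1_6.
cx_1 = 308
cy_1 = 120
r_1 = 52
x0_2 = 220
x1_2 = 368
y1_2 = 252
cx_3 = 328
cy_3 = 56
r_3 = 44
cx_4 = 48
cy_4 = 60
r_4 = 36
cx_5 = 136
cy_5 = 112
r_5 = 40
x1_6 = 356
y1_6 = 92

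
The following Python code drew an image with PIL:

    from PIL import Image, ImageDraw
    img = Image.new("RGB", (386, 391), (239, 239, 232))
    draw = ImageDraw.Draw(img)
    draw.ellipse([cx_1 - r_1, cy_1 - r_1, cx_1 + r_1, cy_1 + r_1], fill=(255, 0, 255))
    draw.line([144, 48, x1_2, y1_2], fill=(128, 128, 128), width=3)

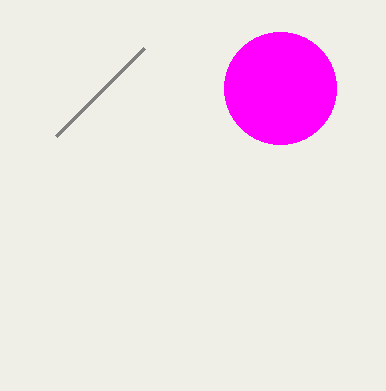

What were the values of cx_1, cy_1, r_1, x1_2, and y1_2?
cx_1 = 280; cy_1 = 88; r_1 = 56; x1_2 = 56; y1_2 = 136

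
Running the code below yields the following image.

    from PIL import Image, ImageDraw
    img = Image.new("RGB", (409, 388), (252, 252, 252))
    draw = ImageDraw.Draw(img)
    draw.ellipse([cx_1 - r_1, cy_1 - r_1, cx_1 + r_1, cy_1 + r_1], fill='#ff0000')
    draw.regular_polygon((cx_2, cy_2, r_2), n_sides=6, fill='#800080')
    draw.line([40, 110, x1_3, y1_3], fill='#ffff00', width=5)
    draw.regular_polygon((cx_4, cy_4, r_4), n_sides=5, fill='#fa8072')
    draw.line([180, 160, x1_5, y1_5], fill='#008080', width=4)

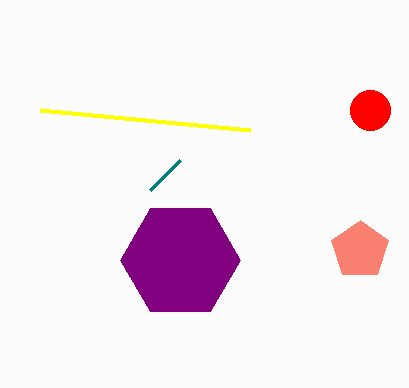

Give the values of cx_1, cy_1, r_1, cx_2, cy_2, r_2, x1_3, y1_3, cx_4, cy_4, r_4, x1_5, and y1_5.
cx_1 = 370; cy_1 = 110; r_1 = 20; cx_2 = 180; cy_2 = 260; r_2 = 60; x1_3 = 250; y1_3 = 130; cx_4 = 360; cy_4 = 250; r_4 = 30; x1_5 = 150; y1_5 = 190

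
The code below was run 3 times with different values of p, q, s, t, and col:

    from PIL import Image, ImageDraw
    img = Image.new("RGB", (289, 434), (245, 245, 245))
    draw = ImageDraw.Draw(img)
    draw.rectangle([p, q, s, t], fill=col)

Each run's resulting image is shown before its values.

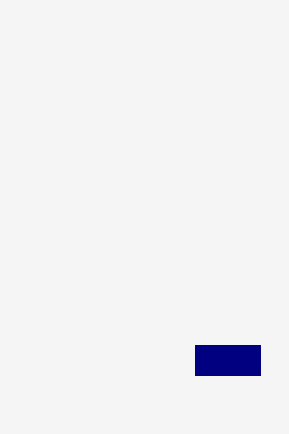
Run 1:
p = 195, q = 345, s = 260, t = 375, col = 'navy'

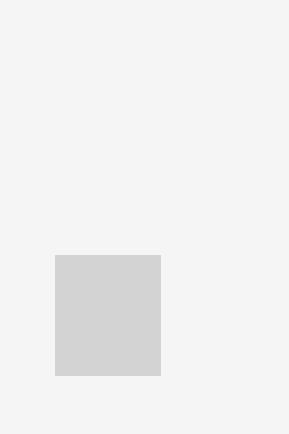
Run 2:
p = 55
q = 255
s = 160
t = 375
col = 'lightgray'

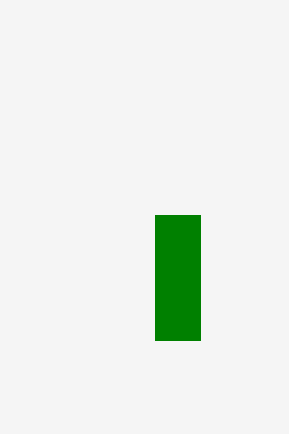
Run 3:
p = 155
q = 215
s = 200
t = 340
col = 'green'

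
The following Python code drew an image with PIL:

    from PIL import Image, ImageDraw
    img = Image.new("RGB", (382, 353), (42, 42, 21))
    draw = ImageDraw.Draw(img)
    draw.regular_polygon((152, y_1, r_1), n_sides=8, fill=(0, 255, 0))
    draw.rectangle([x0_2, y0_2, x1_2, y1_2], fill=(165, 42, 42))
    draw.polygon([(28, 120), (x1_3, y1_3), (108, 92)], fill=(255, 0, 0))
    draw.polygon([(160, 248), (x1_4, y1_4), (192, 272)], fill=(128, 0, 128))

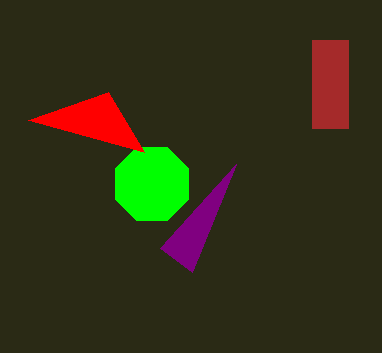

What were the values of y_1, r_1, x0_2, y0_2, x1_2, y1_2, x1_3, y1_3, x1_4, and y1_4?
y_1 = 184; r_1 = 40; x0_2 = 312; y0_2 = 40; x1_2 = 348; y1_2 = 128; x1_3 = 144; y1_3 = 152; x1_4 = 236; y1_4 = 164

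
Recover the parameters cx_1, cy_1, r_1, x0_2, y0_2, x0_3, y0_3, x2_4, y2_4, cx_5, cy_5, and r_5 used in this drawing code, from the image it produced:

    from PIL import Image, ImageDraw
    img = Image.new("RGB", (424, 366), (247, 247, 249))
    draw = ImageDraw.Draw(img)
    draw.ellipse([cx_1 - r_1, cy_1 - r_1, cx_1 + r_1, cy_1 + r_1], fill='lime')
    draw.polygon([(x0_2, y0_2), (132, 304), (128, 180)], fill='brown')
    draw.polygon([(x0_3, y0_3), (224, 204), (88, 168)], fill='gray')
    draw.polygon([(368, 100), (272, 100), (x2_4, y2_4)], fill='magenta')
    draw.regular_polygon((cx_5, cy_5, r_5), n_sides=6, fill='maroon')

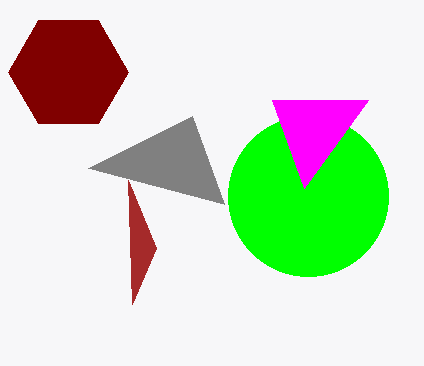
cx_1 = 308; cy_1 = 196; r_1 = 80; x0_2 = 156; y0_2 = 248; x0_3 = 192; y0_3 = 116; x2_4 = 304; y2_4 = 188; cx_5 = 68; cy_5 = 72; r_5 = 60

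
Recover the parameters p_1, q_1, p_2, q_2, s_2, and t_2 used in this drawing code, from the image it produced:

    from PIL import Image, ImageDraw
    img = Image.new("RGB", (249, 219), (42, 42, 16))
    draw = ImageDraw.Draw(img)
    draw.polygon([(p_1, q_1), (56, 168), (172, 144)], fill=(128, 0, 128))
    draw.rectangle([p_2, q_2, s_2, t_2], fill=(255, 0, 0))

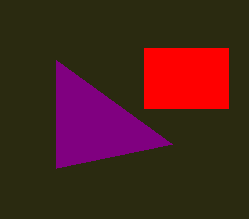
p_1 = 56, q_1 = 60, p_2 = 144, q_2 = 48, s_2 = 228, t_2 = 108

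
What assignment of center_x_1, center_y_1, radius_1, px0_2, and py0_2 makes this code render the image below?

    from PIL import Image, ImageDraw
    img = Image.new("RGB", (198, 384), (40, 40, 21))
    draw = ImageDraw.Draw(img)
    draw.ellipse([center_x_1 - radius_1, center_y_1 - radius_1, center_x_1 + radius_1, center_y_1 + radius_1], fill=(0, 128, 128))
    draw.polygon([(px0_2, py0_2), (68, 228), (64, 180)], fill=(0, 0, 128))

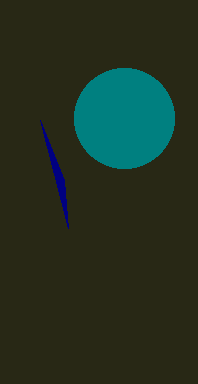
center_x_1 = 124, center_y_1 = 118, radius_1 = 50, px0_2 = 40, py0_2 = 120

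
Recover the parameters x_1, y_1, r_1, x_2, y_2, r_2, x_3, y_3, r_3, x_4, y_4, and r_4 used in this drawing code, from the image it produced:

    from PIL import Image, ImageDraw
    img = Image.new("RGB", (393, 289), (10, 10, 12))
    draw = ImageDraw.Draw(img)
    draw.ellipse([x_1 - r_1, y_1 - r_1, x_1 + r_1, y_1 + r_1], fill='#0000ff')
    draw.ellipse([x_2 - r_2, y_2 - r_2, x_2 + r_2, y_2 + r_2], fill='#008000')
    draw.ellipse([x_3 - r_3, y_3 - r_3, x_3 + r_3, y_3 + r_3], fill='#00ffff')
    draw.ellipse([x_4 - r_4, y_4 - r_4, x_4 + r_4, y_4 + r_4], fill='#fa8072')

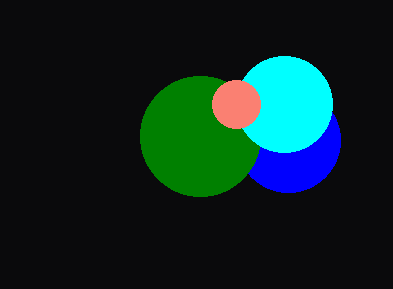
x_1 = 288
y_1 = 140
r_1 = 52
x_2 = 200
y_2 = 136
r_2 = 60
x_3 = 284
y_3 = 104
r_3 = 48
x_4 = 236
y_4 = 104
r_4 = 24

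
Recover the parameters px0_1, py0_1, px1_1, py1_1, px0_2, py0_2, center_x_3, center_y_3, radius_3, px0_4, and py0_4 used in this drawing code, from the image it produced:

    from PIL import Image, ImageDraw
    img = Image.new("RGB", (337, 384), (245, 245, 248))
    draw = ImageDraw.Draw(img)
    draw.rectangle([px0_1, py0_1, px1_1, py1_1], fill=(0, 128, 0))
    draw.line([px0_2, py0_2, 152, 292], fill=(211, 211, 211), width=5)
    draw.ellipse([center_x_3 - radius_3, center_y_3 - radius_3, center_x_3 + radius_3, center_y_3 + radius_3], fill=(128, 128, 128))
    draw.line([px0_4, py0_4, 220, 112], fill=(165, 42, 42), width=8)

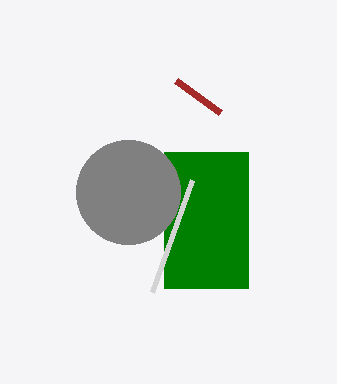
px0_1 = 164; py0_1 = 152; px1_1 = 248; py1_1 = 288; px0_2 = 192; py0_2 = 180; center_x_3 = 128; center_y_3 = 192; radius_3 = 52; px0_4 = 176; py0_4 = 80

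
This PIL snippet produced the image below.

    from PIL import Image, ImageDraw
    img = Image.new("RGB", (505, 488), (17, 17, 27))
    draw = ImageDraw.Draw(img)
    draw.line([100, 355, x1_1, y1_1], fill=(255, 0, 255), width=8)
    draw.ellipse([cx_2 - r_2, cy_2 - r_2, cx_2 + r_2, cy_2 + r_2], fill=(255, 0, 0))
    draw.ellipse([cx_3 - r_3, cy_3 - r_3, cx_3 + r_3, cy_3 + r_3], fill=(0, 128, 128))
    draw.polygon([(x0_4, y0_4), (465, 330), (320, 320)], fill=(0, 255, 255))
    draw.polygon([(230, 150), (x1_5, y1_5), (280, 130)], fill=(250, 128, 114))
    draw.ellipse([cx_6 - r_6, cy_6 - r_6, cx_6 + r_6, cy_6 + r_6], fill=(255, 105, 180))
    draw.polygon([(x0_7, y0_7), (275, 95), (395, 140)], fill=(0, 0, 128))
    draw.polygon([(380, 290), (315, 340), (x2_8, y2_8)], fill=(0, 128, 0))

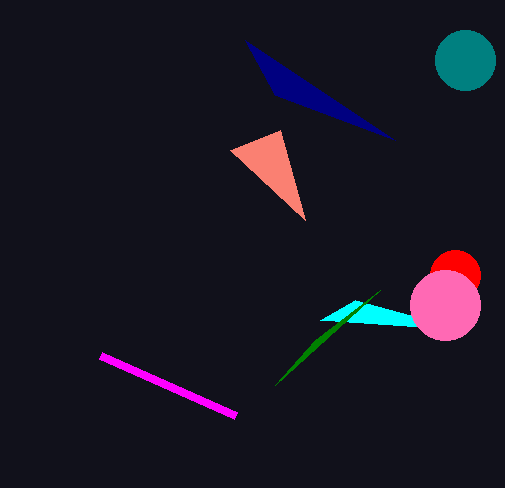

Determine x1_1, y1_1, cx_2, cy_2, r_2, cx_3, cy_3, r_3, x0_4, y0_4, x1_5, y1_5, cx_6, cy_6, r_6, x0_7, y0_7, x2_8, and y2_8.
x1_1 = 235, y1_1 = 415, cx_2 = 455, cy_2 = 275, r_2 = 25, cx_3 = 465, cy_3 = 60, r_3 = 30, x0_4 = 355, y0_4 = 300, x1_5 = 305, y1_5 = 220, cx_6 = 445, cy_6 = 305, r_6 = 35, x0_7 = 245, y0_7 = 40, x2_8 = 275, y2_8 = 385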